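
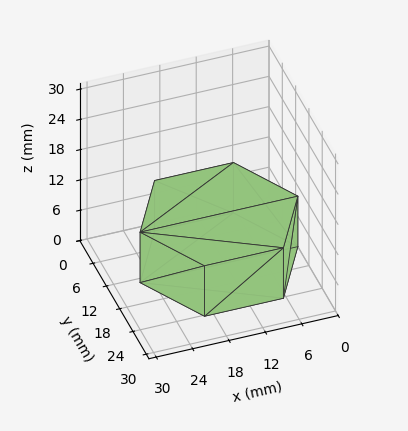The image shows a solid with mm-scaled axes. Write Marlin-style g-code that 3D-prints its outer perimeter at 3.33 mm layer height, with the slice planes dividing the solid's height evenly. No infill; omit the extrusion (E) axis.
Reading the render: the shape is a regular 6-sided prism (a cylinder approximated with 6 flat sides), circumscribed radius ≈ 13 mm, height ≈ 10 mm (dimensions read to the nearest mm from the axis ticks). For the g-code, the solid's height is divided into equal slices at the stated Δz and each level perimeter traced with G1 moves after a G0 lift.

; perimeter-only toolpath
G21 ; units = mm
G90 ; absolute positioning
G28 ; home
; layer 1
G0 Z3.33
G0 X26.00 Y13.00
G1 X19.50 Y24.26
G1 X6.50 Y24.26
G1 X0.00 Y13.00
G1 X6.50 Y1.74
G1 X19.50 Y1.74
G1 X26.00 Y13.00
; layer 2
G0 Z6.67
G0 X26.00 Y13.00
G1 X19.50 Y24.26
G1 X6.50 Y24.26
G1 X0.00 Y13.00
G1 X6.50 Y1.74
G1 X19.50 Y1.74
G1 X26.00 Y13.00
; layer 3
G0 Z10.00
G0 X26.00 Y13.00
G1 X19.50 Y24.26
G1 X6.50 Y24.26
G1 X0.00 Y13.00
G1 X6.50 Y1.74
G1 X19.50 Y1.74
G1 X26.00 Y13.00
M2 ; end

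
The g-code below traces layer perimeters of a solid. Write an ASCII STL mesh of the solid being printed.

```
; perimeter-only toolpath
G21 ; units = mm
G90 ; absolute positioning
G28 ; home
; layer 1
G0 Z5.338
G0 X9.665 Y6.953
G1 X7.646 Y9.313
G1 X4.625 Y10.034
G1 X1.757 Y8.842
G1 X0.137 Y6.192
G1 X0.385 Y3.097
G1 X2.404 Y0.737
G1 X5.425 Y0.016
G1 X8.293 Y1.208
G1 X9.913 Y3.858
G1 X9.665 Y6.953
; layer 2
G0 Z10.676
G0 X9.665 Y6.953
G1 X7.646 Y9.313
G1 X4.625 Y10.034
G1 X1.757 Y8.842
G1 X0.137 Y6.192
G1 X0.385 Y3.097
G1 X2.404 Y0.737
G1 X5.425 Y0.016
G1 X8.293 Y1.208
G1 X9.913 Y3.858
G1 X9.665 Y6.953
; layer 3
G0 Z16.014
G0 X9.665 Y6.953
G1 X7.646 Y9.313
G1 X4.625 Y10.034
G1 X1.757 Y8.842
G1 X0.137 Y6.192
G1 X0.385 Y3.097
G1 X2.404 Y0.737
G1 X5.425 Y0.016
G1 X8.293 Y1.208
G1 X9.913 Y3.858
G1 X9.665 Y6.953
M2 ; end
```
solid part
  facet normal 0.0000 0.0000 -1.0000
    outer loop
      vertex 4.625 10.034 0.000
      vertex 7.646 9.313 0.000
      vertex 9.665 6.953 0.000
    endloop
  endfacet
  facet normal 0.0000 0.0000 -1.0000
    outer loop
      vertex 1.757 8.842 0.000
      vertex 4.625 10.034 0.000
      vertex 9.665 6.953 0.000
    endloop
  endfacet
  facet normal 0.0000 0.0000 -1.0000
    outer loop
      vertex 0.137 6.192 0.000
      vertex 1.757 8.842 0.000
      vertex 9.665 6.953 0.000
    endloop
  endfacet
  facet normal 0.0000 0.0000 -1.0000
    outer loop
      vertex 0.385 3.097 0.000
      vertex 0.137 6.192 0.000
      vertex 9.665 6.953 0.000
    endloop
  endfacet
  facet normal 0.0000 0.0000 -1.0000
    outer loop
      vertex 2.404 0.737 0.000
      vertex 0.385 3.097 0.000
      vertex 9.665 6.953 0.000
    endloop
  endfacet
  facet normal 0.0000 0.0000 -1.0000
    outer loop
      vertex 5.425 0.016 0.000
      vertex 2.404 0.737 0.000
      vertex 9.665 6.953 0.000
    endloop
  endfacet
  facet normal 0.0000 0.0000 -1.0000
    outer loop
      vertex 8.293 1.208 0.000
      vertex 5.425 0.016 0.000
      vertex 9.665 6.953 0.000
    endloop
  endfacet
  facet normal 0.0000 0.0000 -1.0000
    outer loop
      vertex 9.913 3.858 0.000
      vertex 8.293 1.208 0.000
      vertex 9.665 6.953 0.000
    endloop
  endfacet
  facet normal 0.0000 0.0000 1.0000
    outer loop
      vertex 9.665 6.953 16.014
      vertex 7.646 9.313 16.014
      vertex 4.625 10.034 16.014
    endloop
  endfacet
  facet normal 0.0000 0.0000 1.0000
    outer loop
      vertex 9.665 6.953 16.014
      vertex 4.625 10.034 16.014
      vertex 1.757 8.842 16.014
    endloop
  endfacet
  facet normal 0.0000 0.0000 1.0000
    outer loop
      vertex 9.665 6.953 16.014
      vertex 1.757 8.842 16.014
      vertex 0.137 6.192 16.014
    endloop
  endfacet
  facet normal 0.0000 0.0000 1.0000
    outer loop
      vertex 9.665 6.953 16.014
      vertex 0.137 6.192 16.014
      vertex 0.385 3.097 16.014
    endloop
  endfacet
  facet normal 0.0000 0.0000 1.0000
    outer loop
      vertex 9.665 6.953 16.014
      vertex 0.385 3.097 16.014
      vertex 2.404 0.737 16.014
    endloop
  endfacet
  facet normal 0.0000 0.0000 1.0000
    outer loop
      vertex 9.665 6.953 16.014
      vertex 2.404 0.737 16.014
      vertex 5.425 0.016 16.014
    endloop
  endfacet
  facet normal 0.0000 0.0000 1.0000
    outer loop
      vertex 9.665 6.953 16.014
      vertex 5.425 0.016 16.014
      vertex 8.293 1.208 16.014
    endloop
  endfacet
  facet normal 0.0000 0.0000 1.0000
    outer loop
      vertex 9.665 6.953 16.014
      vertex 8.293 1.208 16.014
      vertex 9.913 3.858 16.014
    endloop
  endfacet
  facet normal 0.7599 0.6501 0.0000
    outer loop
      vertex 9.665 6.953 0.000
      vertex 7.646 9.313 0.000
      vertex 7.646 9.313 16.014
    endloop
  endfacet
  facet normal 0.7599 0.6501 0.0000
    outer loop
      vertex 9.665 6.953 0.000
      vertex 7.646 9.313 16.014
      vertex 9.665 6.953 16.014
    endloop
  endfacet
  facet normal 0.2321 0.9727 0.0000
    outer loop
      vertex 7.646 9.313 0.000
      vertex 4.625 10.034 0.000
      vertex 4.625 10.034 16.014
    endloop
  endfacet
  facet normal 0.2321 0.9727 0.0000
    outer loop
      vertex 7.646 9.313 0.000
      vertex 4.625 10.034 16.014
      vertex 7.646 9.313 16.014
    endloop
  endfacet
  facet normal -0.3838 0.9234 0.0000
    outer loop
      vertex 4.625 10.034 0.000
      vertex 1.757 8.842 0.000
      vertex 1.757 8.842 16.014
    endloop
  endfacet
  facet normal -0.3838 0.9234 0.0000
    outer loop
      vertex 4.625 10.034 0.000
      vertex 1.757 8.842 16.014
      vertex 4.625 10.034 16.014
    endloop
  endfacet
  facet normal -0.8532 0.5216 0.0000
    outer loop
      vertex 1.757 8.842 0.000
      vertex 0.137 6.192 0.000
      vertex 0.137 6.192 16.014
    endloop
  endfacet
  facet normal -0.8532 0.5216 0.0000
    outer loop
      vertex 1.757 8.842 0.000
      vertex 0.137 6.192 16.014
      vertex 1.757 8.842 16.014
    endloop
  endfacet
  facet normal -0.9968 -0.0799 0.0000
    outer loop
      vertex 0.137 6.192 0.000
      vertex 0.385 3.097 0.000
      vertex 0.385 3.097 16.014
    endloop
  endfacet
  facet normal -0.9968 -0.0799 0.0000
    outer loop
      vertex 0.137 6.192 0.000
      vertex 0.385 3.097 16.014
      vertex 0.137 6.192 16.014
    endloop
  endfacet
  facet normal -0.7599 -0.6501 0.0000
    outer loop
      vertex 0.385 3.097 0.000
      vertex 2.404 0.737 0.000
      vertex 2.404 0.737 16.014
    endloop
  endfacet
  facet normal -0.7599 -0.6501 0.0000
    outer loop
      vertex 0.385 3.097 0.000
      vertex 2.404 0.737 16.014
      vertex 0.385 3.097 16.014
    endloop
  endfacet
  facet normal -0.2321 -0.9727 0.0000
    outer loop
      vertex 2.404 0.737 0.000
      vertex 5.425 0.016 0.000
      vertex 5.425 0.016 16.014
    endloop
  endfacet
  facet normal -0.2321 -0.9727 0.0000
    outer loop
      vertex 2.404 0.737 0.000
      vertex 5.425 0.016 16.014
      vertex 2.404 0.737 16.014
    endloop
  endfacet
  facet normal 0.3838 -0.9234 0.0000
    outer loop
      vertex 5.425 0.016 0.000
      vertex 8.293 1.208 0.000
      vertex 8.293 1.208 16.014
    endloop
  endfacet
  facet normal 0.3838 -0.9234 0.0000
    outer loop
      vertex 5.425 0.016 0.000
      vertex 8.293 1.208 16.014
      vertex 5.425 0.016 16.014
    endloop
  endfacet
  facet normal 0.8532 -0.5216 0.0000
    outer loop
      vertex 8.293 1.208 0.000
      vertex 9.913 3.858 0.000
      vertex 9.913 3.858 16.014
    endloop
  endfacet
  facet normal 0.8532 -0.5216 0.0000
    outer loop
      vertex 8.293 1.208 0.000
      vertex 9.913 3.858 16.014
      vertex 8.293 1.208 16.014
    endloop
  endfacet
  facet normal 0.9968 0.0799 0.0000
    outer loop
      vertex 9.913 3.858 0.000
      vertex 9.665 6.953 0.000
      vertex 9.665 6.953 16.014
    endloop
  endfacet
  facet normal 0.9968 0.0799 0.0000
    outer loop
      vertex 9.913 3.858 0.000
      vertex 9.665 6.953 16.014
      vertex 9.913 3.858 16.014
    endloop
  endfacet
endsolid part

The G0 Z moves step by Δz≈5.338 mm. Every layer's G1 loop is the same polygon, so the solid is a straight extrusion of it from z=0 to z≈16. Closing with flat bottom and top caps and triangulating gives 36 facets — a regular 10-sided prism (a cylinder approximated with 10 flat sides), circumscribed radius ≈ 5.03 mm, height ≈ 16 mm.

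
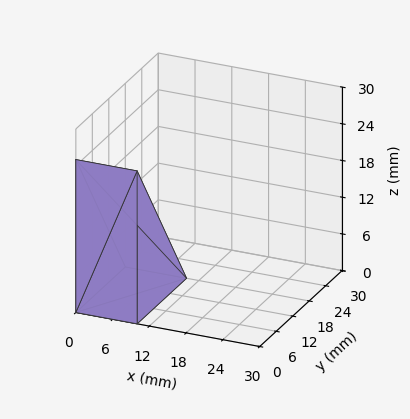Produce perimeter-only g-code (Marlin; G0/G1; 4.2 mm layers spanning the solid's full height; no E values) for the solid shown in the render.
Reading the render: the shape is a wedge (ramp): 10 × 18 mm base, rising to 25 mm along the y=0 edge and sloping linearly to z=0 at y=18 (dimensions read to the nearest mm from the axis ticks). For the g-code, the solid's height is divided into equal slices at the stated Δz and each level perimeter traced with G1 moves after a G0 lift.

; perimeter-only toolpath
G21 ; units = mm
G90 ; absolute positioning
G28 ; home
; layer 1
G0 Z4.2
G0 X0.0 Y0.0
G1 X10.0 Y0.0
G1 X10.0 Y15.0
G1 X0.0 Y15.0
G1 X0.0 Y0.0
; layer 2
G0 Z8.3
G0 X0.0 Y0.0
G1 X10.0 Y0.0
G1 X10.0 Y12.0
G1 X0.0 Y12.0
G1 X0.0 Y0.0
; layer 3
G0 Z12.5
G0 X0.0 Y0.0
G1 X10.0 Y0.0
G1 X10.0 Y9.0
G1 X0.0 Y9.0
G1 X0.0 Y0.0
; layer 4
G0 Z16.7
G0 X0.0 Y0.0
G1 X10.0 Y0.0
G1 X10.0 Y6.0
G1 X0.0 Y6.0
G1 X0.0 Y0.0
; layer 5
G0 Z20.8
G0 X0.0 Y0.0
G1 X10.0 Y0.0
G1 X10.0 Y3.0
G1 X0.0 Y3.0
G1 X0.0 Y0.0
M2 ; end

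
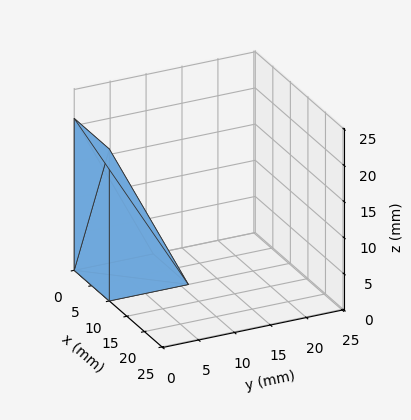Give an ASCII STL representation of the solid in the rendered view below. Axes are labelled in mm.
Reading the render: the shape is a wedge (ramp): 10 × 11 mm base, rising to 21 mm along the y=0 edge and sloping linearly to z=0 at y=11 (dimensions read to the nearest mm from the axis ticks). For the STL, each face is triangulated and given an outward normal.

solid part
  facet normal 0.0000 0.0000 -1.0000
    outer loop
      vertex 10.00 11.00 0.00
      vertex 10.00 0.00 0.00
      vertex 0.00 0.00 0.00
    endloop
  endfacet
  facet normal 0.0000 0.0000 -1.0000
    outer loop
      vertex 0.00 11.00 0.00
      vertex 10.00 11.00 0.00
      vertex 0.00 0.00 0.00
    endloop
  endfacet
  facet normal 0.0000 -1.0000 0.0000
    outer loop
      vertex 0.00 0.00 0.00
      vertex 10.00 0.00 0.00
      vertex 10.00 0.00 21.00
    endloop
  endfacet
  facet normal 0.0000 -1.0000 0.0000
    outer loop
      vertex 0.00 0.00 0.00
      vertex 10.00 0.00 21.00
      vertex 0.00 0.00 21.00
    endloop
  endfacet
  facet normal 0.0000 0.8858 0.4640
    outer loop
      vertex 0.00 0.00 21.00
      vertex 10.00 0.00 21.00
      vertex 10.00 11.00 0.00
    endloop
  endfacet
  facet normal 0.0000 0.8858 0.4640
    outer loop
      vertex 0.00 0.00 21.00
      vertex 10.00 11.00 0.00
      vertex 0.00 11.00 0.00
    endloop
  endfacet
  facet normal -1.0000 0.0000 0.0000
    outer loop
      vertex 0.00 0.00 21.00
      vertex 0.00 11.00 0.00
      vertex 0.00 0.00 0.00
    endloop
  endfacet
  facet normal 1.0000 0.0000 0.0000
    outer loop
      vertex 10.00 0.00 0.00
      vertex 10.00 11.00 0.00
      vertex 10.00 0.00 21.00
    endloop
  endfacet
endsolid part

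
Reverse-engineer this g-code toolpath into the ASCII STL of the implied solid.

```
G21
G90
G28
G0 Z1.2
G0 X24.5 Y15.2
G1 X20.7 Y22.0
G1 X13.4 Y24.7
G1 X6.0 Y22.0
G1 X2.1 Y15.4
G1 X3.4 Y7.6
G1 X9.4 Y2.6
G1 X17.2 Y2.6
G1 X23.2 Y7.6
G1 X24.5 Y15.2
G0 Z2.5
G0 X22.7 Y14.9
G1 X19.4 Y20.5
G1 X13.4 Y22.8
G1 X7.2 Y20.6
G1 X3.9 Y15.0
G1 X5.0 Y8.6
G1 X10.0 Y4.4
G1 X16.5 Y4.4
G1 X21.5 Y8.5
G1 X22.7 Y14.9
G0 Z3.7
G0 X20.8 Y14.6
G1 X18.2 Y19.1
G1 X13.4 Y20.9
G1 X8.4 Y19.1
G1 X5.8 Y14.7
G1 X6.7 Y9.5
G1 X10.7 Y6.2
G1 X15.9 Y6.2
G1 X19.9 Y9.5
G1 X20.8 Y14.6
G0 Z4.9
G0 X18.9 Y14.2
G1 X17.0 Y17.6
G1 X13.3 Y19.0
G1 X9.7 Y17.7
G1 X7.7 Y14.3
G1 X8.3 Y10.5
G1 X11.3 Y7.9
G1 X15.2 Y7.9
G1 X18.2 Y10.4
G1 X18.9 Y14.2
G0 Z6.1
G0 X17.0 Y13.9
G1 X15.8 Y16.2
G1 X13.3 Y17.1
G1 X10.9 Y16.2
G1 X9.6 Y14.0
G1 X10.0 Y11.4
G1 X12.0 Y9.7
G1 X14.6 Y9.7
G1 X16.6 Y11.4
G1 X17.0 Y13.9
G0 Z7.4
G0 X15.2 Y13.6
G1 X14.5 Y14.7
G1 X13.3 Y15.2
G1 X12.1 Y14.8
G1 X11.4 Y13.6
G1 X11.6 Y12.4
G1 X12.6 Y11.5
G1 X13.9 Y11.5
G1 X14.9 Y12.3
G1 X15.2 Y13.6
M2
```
solid part
  facet normal 0.0000 0.0000 -1.0000
    outer loop
      vertex 13.4 26.6 0.0
      vertex 21.9 23.4 0.0
      vertex 26.4 15.5 0.0
    endloop
  endfacet
  facet normal 0.0000 0.0000 -1.0000
    outer loop
      vertex 4.8 23.5 0.0
      vertex 13.4 26.6 0.0
      vertex 26.4 15.5 0.0
    endloop
  endfacet
  facet normal 0.0000 0.0000 -1.0000
    outer loop
      vertex 0.2 15.7 0.0
      vertex 4.8 23.5 0.0
      vertex 26.4 15.5 0.0
    endloop
  endfacet
  facet normal 0.0000 0.0000 -1.0000
    outer loop
      vertex 1.7 6.7 0.0
      vertex 0.2 15.7 0.0
      vertex 26.4 15.5 0.0
    endloop
  endfacet
  facet normal 0.0000 0.0000 -1.0000
    outer loop
      vertex 8.7 0.8 0.0
      vertex 1.7 6.7 0.0
      vertex 26.4 15.5 0.0
    endloop
  endfacet
  facet normal 0.0000 0.0000 -1.0000
    outer loop
      vertex 17.8 0.8 0.0
      vertex 8.7 0.8 0.0
      vertex 26.4 15.5 0.0
    endloop
  endfacet
  facet normal 0.0000 0.0000 -1.0000
    outer loop
      vertex 24.8 6.6 0.0
      vertex 17.8 0.8 0.0
      vertex 26.4 15.5 0.0
    endloop
  endfacet
  facet normal 0.4933 0.2810 0.8232
    outer loop
      vertex 26.4 15.5 0.0
      vertex 21.9 23.4 0.0
      vertex 13.3 13.3 8.6
    endloop
  endfacet
  facet normal 0.1999 0.5310 0.8235
    outer loop
      vertex 21.9 23.4 0.0
      vertex 13.4 26.6 0.0
      vertex 13.3 13.3 8.6
    endloop
  endfacet
  facet normal -0.1924 0.5339 0.8234
    outer loop
      vertex 13.4 26.6 0.0
      vertex 4.8 23.5 0.0
      vertex 13.3 13.3 8.6
    endloop
  endfacet
  facet normal -0.4881 0.2879 0.8239
    outer loop
      vertex 4.8 23.5 0.0
      vertex 0.2 15.7 0.0
      vertex 13.3 13.3 8.6
    endloop
  endfacet
  facet normal -0.5583 -0.0930 0.8244
    outer loop
      vertex 0.2 15.7 0.0
      vertex 1.7 6.7 0.0
      vertex 13.3 13.3 8.6
    endloop
  endfacet
  facet normal -0.3648 -0.4329 0.8243
    outer loop
      vertex 1.7 6.7 0.0
      vertex 8.7 0.8 0.0
      vertex 13.3 13.3 8.6
    endloop
  endfacet
  facet normal 0.0000 -0.5668 0.8238
    outer loop
      vertex 8.7 0.8 0.0
      vertex 17.8 0.8 0.0
      vertex 13.3 13.3 8.6
    endloop
  endfacet
  facet normal 0.3617 -0.4365 0.8238
    outer loop
      vertex 17.8 0.8 0.0
      vertex 24.8 6.6 0.0
      vertex 13.3 13.3 8.6
    endloop
  endfacet
  facet normal 0.5577 -0.1003 0.8239
    outer loop
      vertex 24.8 6.6 0.0
      vertex 26.4 15.5 0.0
      vertex 13.3 13.3 8.6
    endloop
  endfacet
endsolid part

The G0 Z moves step by Δz≈1.2 mm. The G1 loops shrink linearly with z, so the solid tapers from its base footprint up to z≈8.6. Closing with a flat bottom cap and the tapered top and triangulating gives 16 facets — a regular 9-sided pyramid, base circumscribed radius ≈ 13.3 mm, apex at z ≈ 8.6 mm.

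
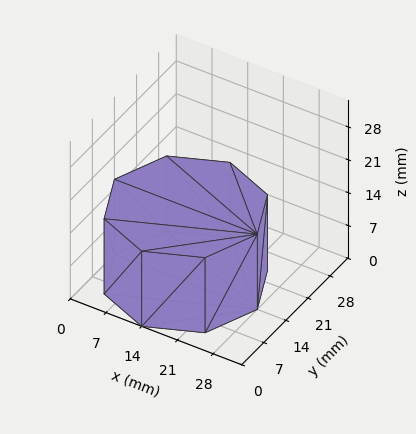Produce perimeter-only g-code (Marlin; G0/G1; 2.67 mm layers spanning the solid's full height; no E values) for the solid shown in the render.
Reading the render: the shape is a regular 8-sided prism (a cylinder approximated with 8 flat sides), circumscribed radius ≈ 14 mm, height ≈ 16 mm (dimensions read to the nearest mm from the axis ticks). For the g-code, the solid's height is divided into equal slices at the stated Δz and each level perimeter traced with G1 moves after a G0 lift.

; perimeter-only toolpath
G21 ; units = mm
G90 ; absolute positioning
G28 ; home
; layer 1
G0 Z2.67
G0 X28.00 Y14.00
G1 X23.90 Y23.90
G1 X14.00 Y28.00
G1 X4.10 Y23.90
G1 X0.00 Y14.00
G1 X4.10 Y4.10
G1 X14.00 Y0.00
G1 X23.90 Y4.10
G1 X28.00 Y14.00
; layer 2
G0 Z5.33
G0 X28.00 Y14.00
G1 X23.90 Y23.90
G1 X14.00 Y28.00
G1 X4.10 Y23.90
G1 X0.00 Y14.00
G1 X4.10 Y4.10
G1 X14.00 Y0.00
G1 X23.90 Y4.10
G1 X28.00 Y14.00
; layer 3
G0 Z8.00
G0 X28.00 Y14.00
G1 X23.90 Y23.90
G1 X14.00 Y28.00
G1 X4.10 Y23.90
G1 X0.00 Y14.00
G1 X4.10 Y4.10
G1 X14.00 Y0.00
G1 X23.90 Y4.10
G1 X28.00 Y14.00
; layer 4
G0 Z10.67
G0 X28.00 Y14.00
G1 X23.90 Y23.90
G1 X14.00 Y28.00
G1 X4.10 Y23.90
G1 X0.00 Y14.00
G1 X4.10 Y4.10
G1 X14.00 Y0.00
G1 X23.90 Y4.10
G1 X28.00 Y14.00
; layer 5
G0 Z13.33
G0 X28.00 Y14.00
G1 X23.90 Y23.90
G1 X14.00 Y28.00
G1 X4.10 Y23.90
G1 X0.00 Y14.00
G1 X4.10 Y4.10
G1 X14.00 Y0.00
G1 X23.90 Y4.10
G1 X28.00 Y14.00
; layer 6
G0 Z16.00
G0 X28.00 Y14.00
G1 X23.90 Y23.90
G1 X14.00 Y28.00
G1 X4.10 Y23.90
G1 X0.00 Y14.00
G1 X4.10 Y4.10
G1 X14.00 Y0.00
G1 X23.90 Y4.10
G1 X28.00 Y14.00
M2 ; end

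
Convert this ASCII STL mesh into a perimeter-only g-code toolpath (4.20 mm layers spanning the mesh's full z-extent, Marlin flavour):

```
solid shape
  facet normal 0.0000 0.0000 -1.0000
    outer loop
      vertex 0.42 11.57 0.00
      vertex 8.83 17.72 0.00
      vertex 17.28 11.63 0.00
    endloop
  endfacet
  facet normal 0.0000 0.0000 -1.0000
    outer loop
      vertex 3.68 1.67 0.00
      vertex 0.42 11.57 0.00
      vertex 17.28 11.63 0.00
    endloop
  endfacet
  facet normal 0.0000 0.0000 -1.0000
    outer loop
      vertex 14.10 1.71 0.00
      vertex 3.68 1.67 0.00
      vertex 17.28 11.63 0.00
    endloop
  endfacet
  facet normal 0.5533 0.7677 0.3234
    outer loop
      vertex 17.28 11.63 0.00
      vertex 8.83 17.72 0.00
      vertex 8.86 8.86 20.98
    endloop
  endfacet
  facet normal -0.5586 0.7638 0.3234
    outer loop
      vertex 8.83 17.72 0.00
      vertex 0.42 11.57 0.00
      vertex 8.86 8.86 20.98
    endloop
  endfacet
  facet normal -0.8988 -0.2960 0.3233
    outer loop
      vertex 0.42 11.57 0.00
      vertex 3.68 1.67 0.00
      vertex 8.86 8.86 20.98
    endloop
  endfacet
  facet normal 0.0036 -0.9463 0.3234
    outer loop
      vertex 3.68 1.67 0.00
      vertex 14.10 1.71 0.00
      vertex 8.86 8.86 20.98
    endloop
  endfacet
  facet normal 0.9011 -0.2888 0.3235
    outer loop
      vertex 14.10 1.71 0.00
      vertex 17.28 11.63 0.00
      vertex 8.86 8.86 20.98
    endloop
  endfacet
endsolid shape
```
; perimeter-only toolpath
G21 ; units = mm
G90 ; absolute positioning
G28 ; home
; layer 1
G0 Z4.20
G0 X15.60 Y11.08
G1 X8.84 Y15.95
G1 X2.11 Y11.03
G1 X4.72 Y3.11
G1 X13.05 Y3.14
G1 X15.60 Y11.08
; layer 2
G0 Z8.39
G0 X13.91 Y10.52
G1 X8.84 Y14.18
G1 X3.80 Y10.49
G1 X5.75 Y4.55
G1 X12.00 Y4.57
G1 X13.91 Y10.52
; layer 3
G0 Z12.59
G0 X12.23 Y9.97
G1 X8.85 Y12.40
G1 X5.48 Y9.94
G1 X6.79 Y5.98
G1 X10.96 Y6.00
G1 X12.23 Y9.97
; layer 4
G0 Z16.78
G0 X10.54 Y9.41
G1 X8.85 Y10.63
G1 X7.17 Y9.40
G1 X7.82 Y7.42
G1 X9.91 Y7.43
G1 X10.54 Y9.41
M2 ; end

The solid is a regular 5-sided pyramid, base circumscribed radius ≈ 8.86 mm, apex at z ≈ 21 mm. Slicing at Δz = 4.20 mm — 5 equal slices spanning the solid's height, so layer i sits at z = i·h/5 — gives 4 non-empty perimeters. Each is a 5-segment closed polygon; G0 lifts to the layer z and rapids to the start vertex, then G1 traces the edges. The cross-section shrinks linearly with z (the slice at the apex is degenerate and omitted).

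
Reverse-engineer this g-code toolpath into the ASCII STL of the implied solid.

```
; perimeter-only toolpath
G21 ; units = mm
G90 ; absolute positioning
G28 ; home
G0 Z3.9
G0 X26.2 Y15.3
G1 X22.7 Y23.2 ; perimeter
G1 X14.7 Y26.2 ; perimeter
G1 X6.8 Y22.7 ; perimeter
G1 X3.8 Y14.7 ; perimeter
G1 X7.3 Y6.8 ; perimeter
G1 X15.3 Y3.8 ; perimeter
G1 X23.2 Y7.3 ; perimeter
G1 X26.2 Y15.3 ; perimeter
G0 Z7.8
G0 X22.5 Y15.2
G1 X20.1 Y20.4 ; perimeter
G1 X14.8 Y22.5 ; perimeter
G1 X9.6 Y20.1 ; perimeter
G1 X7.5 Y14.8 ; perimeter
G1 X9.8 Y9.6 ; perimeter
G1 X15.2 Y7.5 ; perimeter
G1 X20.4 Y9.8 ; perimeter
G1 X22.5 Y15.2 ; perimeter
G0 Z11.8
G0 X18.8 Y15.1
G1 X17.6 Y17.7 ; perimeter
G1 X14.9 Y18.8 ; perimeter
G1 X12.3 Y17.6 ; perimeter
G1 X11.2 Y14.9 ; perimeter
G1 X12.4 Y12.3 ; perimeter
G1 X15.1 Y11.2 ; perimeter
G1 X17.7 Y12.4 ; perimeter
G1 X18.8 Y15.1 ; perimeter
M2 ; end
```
solid part
  facet normal 0.0000 0.0000 -1.0000
    outer loop
      vertex 14.6 30.0 0.0
      vertex 25.3 25.9 0.0
      vertex 30.0 15.4 0.0
    endloop
  endfacet
  facet normal 0.0000 0.0000 -1.0000
    outer loop
      vertex 4.1 25.3 0.0
      vertex 14.6 30.0 0.0
      vertex 30.0 15.4 0.0
    endloop
  endfacet
  facet normal 0.0000 0.0000 -1.0000
    outer loop
      vertex 0.0 14.6 0.0
      vertex 4.1 25.3 0.0
      vertex 30.0 15.4 0.0
    endloop
  endfacet
  facet normal 0.0000 0.0000 -1.0000
    outer loop
      vertex 4.7 4.1 0.0
      vertex 0.0 14.6 0.0
      vertex 30.0 15.4 0.0
    endloop
  endfacet
  facet normal 0.0000 0.0000 -1.0000
    outer loop
      vertex 15.4 0.0 0.0
      vertex 4.7 4.1 0.0
      vertex 30.0 15.4 0.0
    endloop
  endfacet
  facet normal 0.0000 0.0000 -1.0000
    outer loop
      vertex 25.9 4.7 0.0
      vertex 15.4 0.0 0.0
      vertex 30.0 15.4 0.0
    endloop
  endfacet
  facet normal 0.6844 0.3063 0.6617
    outer loop
      vertex 30.0 15.4 0.0
      vertex 25.3 25.9 0.0
      vertex 15.0 15.0 15.7
    endloop
  endfacet
  facet normal 0.2682 0.7000 0.6619
    outer loop
      vertex 25.3 25.9 0.0
      vertex 14.6 30.0 0.0
      vertex 15.0 15.0 15.7
    endloop
  endfacet
  facet normal -0.3063 0.6844 0.6617
    outer loop
      vertex 14.6 30.0 0.0
      vertex 4.1 25.3 0.0
      vertex 15.0 15.0 15.7
    endloop
  endfacet
  facet normal -0.7000 0.2682 0.6619
    outer loop
      vertex 4.1 25.3 0.0
      vertex 0.0 14.6 0.0
      vertex 15.0 15.0 15.7
    endloop
  endfacet
  facet normal -0.6844 -0.3063 0.6617
    outer loop
      vertex 0.0 14.6 0.0
      vertex 4.7 4.1 0.0
      vertex 15.0 15.0 15.7
    endloop
  endfacet
  facet normal -0.2682 -0.7000 0.6619
    outer loop
      vertex 4.7 4.1 0.0
      vertex 15.4 0.0 0.0
      vertex 15.0 15.0 15.7
    endloop
  endfacet
  facet normal 0.3063 -0.6844 0.6617
    outer loop
      vertex 15.4 0.0 0.0
      vertex 25.9 4.7 0.0
      vertex 15.0 15.0 15.7
    endloop
  endfacet
  facet normal 0.7000 -0.2682 0.6619
    outer loop
      vertex 25.9 4.7 0.0
      vertex 30.0 15.4 0.0
      vertex 15.0 15.0 15.7
    endloop
  endfacet
endsolid part

The G0 Z moves step by Δz≈3.9 mm. The G1 loops shrink linearly with z, so the solid tapers from its base footprint up to z≈15.7. Closing with a flat bottom cap and the tapered top and triangulating gives 14 facets — a regular 8-sided pyramid, base circumscribed radius ≈ 15 mm, apex at z ≈ 15.7 mm.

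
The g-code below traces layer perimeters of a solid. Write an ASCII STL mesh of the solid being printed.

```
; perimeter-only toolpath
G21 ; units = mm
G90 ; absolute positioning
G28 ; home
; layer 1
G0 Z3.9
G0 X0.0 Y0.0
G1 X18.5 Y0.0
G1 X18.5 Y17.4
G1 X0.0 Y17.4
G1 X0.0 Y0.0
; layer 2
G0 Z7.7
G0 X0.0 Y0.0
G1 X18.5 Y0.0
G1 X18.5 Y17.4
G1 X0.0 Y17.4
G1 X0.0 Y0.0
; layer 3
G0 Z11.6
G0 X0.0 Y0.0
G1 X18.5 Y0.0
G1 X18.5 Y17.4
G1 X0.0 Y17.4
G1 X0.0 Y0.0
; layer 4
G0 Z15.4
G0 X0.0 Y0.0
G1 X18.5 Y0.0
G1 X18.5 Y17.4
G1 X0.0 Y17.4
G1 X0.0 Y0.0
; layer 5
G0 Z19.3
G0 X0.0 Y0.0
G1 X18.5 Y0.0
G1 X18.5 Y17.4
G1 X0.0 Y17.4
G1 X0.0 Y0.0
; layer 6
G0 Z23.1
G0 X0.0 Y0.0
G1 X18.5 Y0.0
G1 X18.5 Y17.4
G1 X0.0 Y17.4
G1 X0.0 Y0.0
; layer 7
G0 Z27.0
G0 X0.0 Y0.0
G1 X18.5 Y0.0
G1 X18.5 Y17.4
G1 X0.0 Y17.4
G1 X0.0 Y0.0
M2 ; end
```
solid part
  facet normal 0.0000 0.0000 -1.0000
    outer loop
      vertex 18.5 17.4 0.0
      vertex 18.5 0.0 0.0
      vertex 0.0 0.0 0.0
    endloop
  endfacet
  facet normal 0.0000 0.0000 -1.0000
    outer loop
      vertex 0.0 17.4 0.0
      vertex 18.5 17.4 0.0
      vertex 0.0 0.0 0.0
    endloop
  endfacet
  facet normal 0.0000 0.0000 1.0000
    outer loop
      vertex 0.0 0.0 27.0
      vertex 18.5 0.0 27.0
      vertex 18.5 17.4 27.0
    endloop
  endfacet
  facet normal 0.0000 0.0000 1.0000
    outer loop
      vertex 0.0 0.0 27.0
      vertex 18.5 17.4 27.0
      vertex 0.0 17.4 27.0
    endloop
  endfacet
  facet normal 0.0000 -1.0000 0.0000
    outer loop
      vertex 0.0 0.0 0.0
      vertex 18.5 0.0 0.0
      vertex 18.5 0.0 27.0
    endloop
  endfacet
  facet normal 0.0000 -1.0000 0.0000
    outer loop
      vertex 0.0 0.0 0.0
      vertex 18.5 0.0 27.0
      vertex 0.0 0.0 27.0
    endloop
  endfacet
  facet normal 0.0000 1.0000 0.0000
    outer loop
      vertex 18.5 17.4 27.0
      vertex 18.5 17.4 0.0
      vertex 0.0 17.4 0.0
    endloop
  endfacet
  facet normal 0.0000 1.0000 0.0000
    outer loop
      vertex 0.0 17.4 27.0
      vertex 18.5 17.4 27.0
      vertex 0.0 17.4 0.0
    endloop
  endfacet
  facet normal -1.0000 0.0000 0.0000
    outer loop
      vertex 0.0 17.4 27.0
      vertex 0.0 17.4 0.0
      vertex 0.0 0.0 0.0
    endloop
  endfacet
  facet normal -1.0000 0.0000 0.0000
    outer loop
      vertex 0.0 0.0 27.0
      vertex 0.0 17.4 27.0
      vertex 0.0 0.0 0.0
    endloop
  endfacet
  facet normal 1.0000 0.0000 0.0000
    outer loop
      vertex 18.5 0.0 0.0
      vertex 18.5 17.4 0.0
      vertex 18.5 17.4 27.0
    endloop
  endfacet
  facet normal 1.0000 0.0000 0.0000
    outer loop
      vertex 18.5 0.0 0.0
      vertex 18.5 17.4 27.0
      vertex 18.5 0.0 27.0
    endloop
  endfacet
endsolid part

The G0 Z moves step by Δz≈3.9 mm. Every layer's G1 loop is the same polygon, so the solid is a straight extrusion of it from z=0 to z≈27. Closing with flat bottom and top caps and triangulating gives 12 facets — a rectangular box, roughly 18.5 × 17.4 mm footprint and 27 mm tall.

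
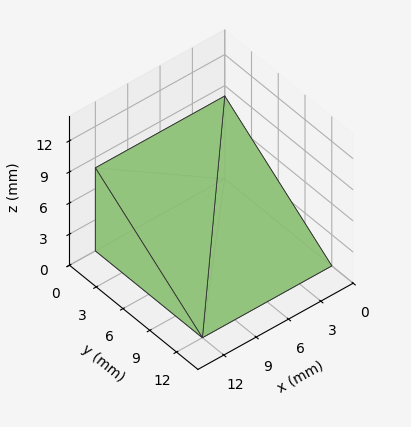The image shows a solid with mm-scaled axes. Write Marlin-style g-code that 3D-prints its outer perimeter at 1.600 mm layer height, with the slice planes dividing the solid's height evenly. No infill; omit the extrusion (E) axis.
Reading the render: the shape is a wedge (ramp): 12 × 12 mm base, rising to 8 mm along the y=0 edge and sloping linearly to z=0 at y=12 (dimensions read to the nearest mm from the axis ticks). For the g-code, the solid's height is divided into equal slices at the stated Δz and each level perimeter traced with G1 moves after a G0 lift.

; perimeter-only toolpath
G21 ; units = mm
G90 ; absolute positioning
G28 ; home
; layer 1
G0 Z1.600
G0 X0.000 Y0.000
G1 X12.000 Y0.000
G1 X12.000 Y9.600
G1 X0.000 Y9.600
G1 X0.000 Y0.000
; layer 2
G0 Z3.200
G0 X0.000 Y0.000
G1 X12.000 Y0.000
G1 X12.000 Y7.200
G1 X0.000 Y7.200
G1 X0.000 Y0.000
; layer 3
G0 Z4.800
G0 X0.000 Y0.000
G1 X12.000 Y0.000
G1 X12.000 Y4.800
G1 X0.000 Y4.800
G1 X0.000 Y0.000
; layer 4
G0 Z6.400
G0 X0.000 Y0.000
G1 X12.000 Y0.000
G1 X12.000 Y2.400
G1 X0.000 Y2.400
G1 X0.000 Y0.000
M2 ; end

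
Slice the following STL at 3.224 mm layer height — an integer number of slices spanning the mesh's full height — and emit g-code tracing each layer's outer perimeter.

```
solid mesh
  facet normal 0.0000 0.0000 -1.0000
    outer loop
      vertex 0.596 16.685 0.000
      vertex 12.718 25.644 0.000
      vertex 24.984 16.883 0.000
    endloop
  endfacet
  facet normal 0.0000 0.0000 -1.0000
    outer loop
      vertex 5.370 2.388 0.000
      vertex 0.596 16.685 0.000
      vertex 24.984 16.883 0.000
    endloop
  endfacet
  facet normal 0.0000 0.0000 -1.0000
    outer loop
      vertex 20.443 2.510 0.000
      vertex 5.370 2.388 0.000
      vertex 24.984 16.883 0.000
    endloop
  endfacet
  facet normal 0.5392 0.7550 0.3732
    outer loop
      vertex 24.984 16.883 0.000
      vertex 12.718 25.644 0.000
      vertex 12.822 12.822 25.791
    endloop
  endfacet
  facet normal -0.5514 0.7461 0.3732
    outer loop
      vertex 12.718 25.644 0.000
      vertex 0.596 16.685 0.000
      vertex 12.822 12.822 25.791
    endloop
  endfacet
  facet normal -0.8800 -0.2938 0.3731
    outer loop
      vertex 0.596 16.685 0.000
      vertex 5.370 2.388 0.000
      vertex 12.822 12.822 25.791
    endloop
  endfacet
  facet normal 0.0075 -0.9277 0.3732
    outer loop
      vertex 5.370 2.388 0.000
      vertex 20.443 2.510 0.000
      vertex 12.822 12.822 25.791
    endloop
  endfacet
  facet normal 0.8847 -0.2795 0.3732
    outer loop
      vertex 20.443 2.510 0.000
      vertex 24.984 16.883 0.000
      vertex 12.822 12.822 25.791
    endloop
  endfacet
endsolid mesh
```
; perimeter-only toolpath
G21 ; units = mm
G90 ; absolute positioning
G28 ; home
; layer 1
G0 Z3.224
G0 X23.464 Y16.375
G1 X12.731 Y24.041
G1 X2.124 Y16.202
G1 X6.302 Y3.692
G1 X19.490 Y3.799
G1 X23.464 Y16.375
; layer 2
G0 Z6.448
G0 X21.944 Y15.868
G1 X12.744 Y22.438
G1 X3.652 Y15.719
G1 X7.233 Y4.996
G1 X18.538 Y5.088
G1 X21.944 Y15.868
; layer 3
G0 Z9.672
G0 X20.423 Y15.360
G1 X12.757 Y20.836
G1 X5.181 Y15.236
G1 X8.165 Y6.301
G1 X17.585 Y6.377
G1 X20.423 Y15.360
; layer 4
G0 Z12.896
G0 X18.903 Y14.852
G1 X12.770 Y19.233
G1 X6.709 Y14.753
G1 X9.096 Y7.605
G1 X16.633 Y7.666
G1 X18.903 Y14.852
; layer 5
G0 Z16.119
G0 X17.383 Y14.345
G1 X12.783 Y17.630
G1 X8.237 Y14.271
G1 X10.027 Y8.909
G1 X15.680 Y8.955
G1 X17.383 Y14.345
; layer 6
G0 Z19.343
G0 X15.862 Y13.837
G1 X12.796 Y16.027
G1 X9.765 Y13.788
G1 X10.959 Y10.213
G1 X14.727 Y10.244
G1 X15.862 Y13.837
; layer 7
G0 Z22.567
G0 X14.342 Y13.330
G1 X12.809 Y14.425
G1 X11.294 Y13.305
G1 X11.890 Y11.518
G1 X13.775 Y11.533
G1 X14.342 Y13.330
M2 ; end

The solid is a regular 5-sided pyramid, base circumscribed radius ≈ 12.8 mm, apex at z ≈ 25.8 mm. Slicing at Δz = 3.224 mm — 8 equal slices spanning the solid's height, so layer i sits at z = i·h/8 — gives 7 non-empty perimeters. Each is a 5-segment closed polygon; G0 lifts to the layer z and rapids to the start vertex, then G1 traces the edges. The cross-section shrinks linearly with z (the slice at the apex is degenerate and omitted).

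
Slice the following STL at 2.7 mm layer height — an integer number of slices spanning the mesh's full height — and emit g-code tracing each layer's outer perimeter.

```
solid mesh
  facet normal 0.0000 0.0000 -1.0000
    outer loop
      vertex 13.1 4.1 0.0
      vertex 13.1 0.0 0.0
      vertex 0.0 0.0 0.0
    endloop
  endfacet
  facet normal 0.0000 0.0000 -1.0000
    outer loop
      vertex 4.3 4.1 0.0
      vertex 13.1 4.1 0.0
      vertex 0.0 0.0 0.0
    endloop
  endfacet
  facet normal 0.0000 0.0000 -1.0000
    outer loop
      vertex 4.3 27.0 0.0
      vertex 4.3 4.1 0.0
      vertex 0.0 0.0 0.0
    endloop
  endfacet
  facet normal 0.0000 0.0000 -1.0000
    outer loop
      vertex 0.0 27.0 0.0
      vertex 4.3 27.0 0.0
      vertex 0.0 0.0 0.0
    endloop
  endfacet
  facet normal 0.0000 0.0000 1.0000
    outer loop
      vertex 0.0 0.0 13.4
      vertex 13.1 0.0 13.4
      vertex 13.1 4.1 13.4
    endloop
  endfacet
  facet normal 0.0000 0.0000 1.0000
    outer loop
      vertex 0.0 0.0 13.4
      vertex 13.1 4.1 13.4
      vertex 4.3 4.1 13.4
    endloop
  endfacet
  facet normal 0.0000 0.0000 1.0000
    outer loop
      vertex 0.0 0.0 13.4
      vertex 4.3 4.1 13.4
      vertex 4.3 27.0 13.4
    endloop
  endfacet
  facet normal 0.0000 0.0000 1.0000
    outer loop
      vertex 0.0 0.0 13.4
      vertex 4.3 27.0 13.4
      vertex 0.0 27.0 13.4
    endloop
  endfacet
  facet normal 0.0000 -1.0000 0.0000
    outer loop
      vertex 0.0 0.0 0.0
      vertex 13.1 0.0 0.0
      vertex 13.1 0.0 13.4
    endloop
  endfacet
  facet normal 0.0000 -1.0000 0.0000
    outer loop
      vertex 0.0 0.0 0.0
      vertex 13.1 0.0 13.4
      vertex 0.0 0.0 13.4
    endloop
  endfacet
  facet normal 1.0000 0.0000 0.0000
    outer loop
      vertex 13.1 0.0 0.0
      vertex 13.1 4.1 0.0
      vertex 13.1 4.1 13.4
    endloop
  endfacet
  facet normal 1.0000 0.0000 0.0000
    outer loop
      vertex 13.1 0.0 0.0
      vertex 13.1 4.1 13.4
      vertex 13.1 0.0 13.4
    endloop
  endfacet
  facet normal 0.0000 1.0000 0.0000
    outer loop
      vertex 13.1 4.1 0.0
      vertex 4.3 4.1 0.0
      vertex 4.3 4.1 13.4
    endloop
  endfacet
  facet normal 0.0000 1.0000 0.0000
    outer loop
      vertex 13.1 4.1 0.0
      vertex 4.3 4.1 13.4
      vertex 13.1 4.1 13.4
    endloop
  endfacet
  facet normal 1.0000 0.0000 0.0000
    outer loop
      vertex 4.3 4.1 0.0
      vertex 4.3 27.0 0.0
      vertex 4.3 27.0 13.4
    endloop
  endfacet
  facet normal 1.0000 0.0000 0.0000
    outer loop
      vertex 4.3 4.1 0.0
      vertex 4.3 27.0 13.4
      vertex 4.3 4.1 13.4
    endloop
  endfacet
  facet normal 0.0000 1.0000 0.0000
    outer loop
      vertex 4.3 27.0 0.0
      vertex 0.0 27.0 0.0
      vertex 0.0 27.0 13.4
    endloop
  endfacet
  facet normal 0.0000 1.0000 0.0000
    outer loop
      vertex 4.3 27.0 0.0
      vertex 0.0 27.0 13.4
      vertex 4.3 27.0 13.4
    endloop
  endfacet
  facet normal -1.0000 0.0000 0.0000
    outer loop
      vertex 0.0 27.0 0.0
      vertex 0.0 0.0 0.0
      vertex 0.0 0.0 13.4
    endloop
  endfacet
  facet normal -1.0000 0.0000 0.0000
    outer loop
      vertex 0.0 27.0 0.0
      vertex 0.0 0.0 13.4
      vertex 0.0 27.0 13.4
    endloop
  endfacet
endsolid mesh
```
; perimeter-only toolpath
G21 ; units = mm
G90 ; absolute positioning
G28 ; home
; layer 1
G0 Z2.7
G0 X0.0 Y0.0
G1 X13.1 Y0.0
G1 X13.1 Y4.1
G1 X4.3 Y4.1
G1 X4.3 Y27.0
G1 X0.0 Y27.0
G1 X0.0 Y0.0
; layer 2
G0 Z5.4
G0 X0.0 Y0.0
G1 X13.1 Y0.0
G1 X13.1 Y4.1
G1 X4.3 Y4.1
G1 X4.3 Y27.0
G1 X0.0 Y27.0
G1 X0.0 Y0.0
; layer 3
G0 Z8.0
G0 X0.0 Y0.0
G1 X13.1 Y0.0
G1 X13.1 Y4.1
G1 X4.3 Y4.1
G1 X4.3 Y27.0
G1 X0.0 Y27.0
G1 X0.0 Y0.0
; layer 4
G0 Z10.7
G0 X0.0 Y0.0
G1 X13.1 Y0.0
G1 X13.1 Y4.1
G1 X4.3 Y4.1
G1 X4.3 Y27.0
G1 X0.0 Y27.0
G1 X0.0 Y0.0
; layer 5
G0 Z13.4
G0 X0.0 Y0.0
G1 X13.1 Y0.0
G1 X13.1 Y4.1
G1 X4.3 Y4.1
G1 X4.3 Y27.0
G1 X0.0 Y27.0
G1 X0.0 Y0.0
M2 ; end

The solid is an L-shaped prism: outer 13.1 × 27 mm, arm thicknesses ≈ 4.1 mm (horizontal) and 4.3 mm (vertical), extruded 13.4 mm in z. Slicing at Δz = 2.7 mm — 5 equal slices spanning the solid's height, so layer i sits at z = i·h/5 — gives 5 non-empty perimeters. Each is a 6-segment closed polygon; G0 lifts to the layer z and rapids to the start vertex, then G1 traces the edges.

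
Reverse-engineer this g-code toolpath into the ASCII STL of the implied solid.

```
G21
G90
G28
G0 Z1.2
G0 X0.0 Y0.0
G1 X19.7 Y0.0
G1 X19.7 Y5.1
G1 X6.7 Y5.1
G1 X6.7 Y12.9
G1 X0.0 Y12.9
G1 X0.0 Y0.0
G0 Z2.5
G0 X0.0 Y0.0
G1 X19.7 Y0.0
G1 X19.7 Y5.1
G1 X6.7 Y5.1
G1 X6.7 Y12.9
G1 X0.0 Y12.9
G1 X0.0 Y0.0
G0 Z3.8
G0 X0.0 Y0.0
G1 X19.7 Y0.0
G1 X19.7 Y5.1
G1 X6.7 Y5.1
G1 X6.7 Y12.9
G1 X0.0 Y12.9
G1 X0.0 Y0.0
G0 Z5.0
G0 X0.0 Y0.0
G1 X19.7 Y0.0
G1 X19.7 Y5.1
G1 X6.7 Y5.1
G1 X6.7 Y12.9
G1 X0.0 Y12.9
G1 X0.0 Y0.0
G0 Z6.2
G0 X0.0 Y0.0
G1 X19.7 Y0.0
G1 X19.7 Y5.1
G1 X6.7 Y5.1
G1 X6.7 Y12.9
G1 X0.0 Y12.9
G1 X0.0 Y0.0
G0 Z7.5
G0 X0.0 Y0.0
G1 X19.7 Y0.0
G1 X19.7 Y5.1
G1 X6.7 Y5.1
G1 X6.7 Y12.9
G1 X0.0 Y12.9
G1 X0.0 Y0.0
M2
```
solid part
  facet normal 0.0000 0.0000 -1.0000
    outer loop
      vertex 19.7 5.1 0.0
      vertex 19.7 0.0 0.0
      vertex 0.0 0.0 0.0
    endloop
  endfacet
  facet normal 0.0000 0.0000 -1.0000
    outer loop
      vertex 6.7 5.1 0.0
      vertex 19.7 5.1 0.0
      vertex 0.0 0.0 0.0
    endloop
  endfacet
  facet normal 0.0000 0.0000 -1.0000
    outer loop
      vertex 6.7 12.9 0.0
      vertex 6.7 5.1 0.0
      vertex 0.0 0.0 0.0
    endloop
  endfacet
  facet normal 0.0000 0.0000 -1.0000
    outer loop
      vertex 0.0 12.9 0.0
      vertex 6.7 12.9 0.0
      vertex 0.0 0.0 0.0
    endloop
  endfacet
  facet normal 0.0000 0.0000 1.0000
    outer loop
      vertex 0.0 0.0 7.5
      vertex 19.7 0.0 7.5
      vertex 19.7 5.1 7.5
    endloop
  endfacet
  facet normal 0.0000 0.0000 1.0000
    outer loop
      vertex 0.0 0.0 7.5
      vertex 19.7 5.1 7.5
      vertex 6.7 5.1 7.5
    endloop
  endfacet
  facet normal 0.0000 0.0000 1.0000
    outer loop
      vertex 0.0 0.0 7.5
      vertex 6.7 5.1 7.5
      vertex 6.7 12.9 7.5
    endloop
  endfacet
  facet normal 0.0000 0.0000 1.0000
    outer loop
      vertex 0.0 0.0 7.5
      vertex 6.7 12.9 7.5
      vertex 0.0 12.9 7.5
    endloop
  endfacet
  facet normal 0.0000 -1.0000 0.0000
    outer loop
      vertex 0.0 0.0 0.0
      vertex 19.7 0.0 0.0
      vertex 19.7 0.0 7.5
    endloop
  endfacet
  facet normal 0.0000 -1.0000 0.0000
    outer loop
      vertex 0.0 0.0 0.0
      vertex 19.7 0.0 7.5
      vertex 0.0 0.0 7.5
    endloop
  endfacet
  facet normal 1.0000 0.0000 0.0000
    outer loop
      vertex 19.7 0.0 0.0
      vertex 19.7 5.1 0.0
      vertex 19.7 5.1 7.5
    endloop
  endfacet
  facet normal 1.0000 0.0000 0.0000
    outer loop
      vertex 19.7 0.0 0.0
      vertex 19.7 5.1 7.5
      vertex 19.7 0.0 7.5
    endloop
  endfacet
  facet normal 0.0000 1.0000 0.0000
    outer loop
      vertex 19.7 5.1 0.0
      vertex 6.7 5.1 0.0
      vertex 6.7 5.1 7.5
    endloop
  endfacet
  facet normal 0.0000 1.0000 0.0000
    outer loop
      vertex 19.7 5.1 0.0
      vertex 6.7 5.1 7.5
      vertex 19.7 5.1 7.5
    endloop
  endfacet
  facet normal 1.0000 0.0000 0.0000
    outer loop
      vertex 6.7 5.1 0.0
      vertex 6.7 12.9 0.0
      vertex 6.7 12.9 7.5
    endloop
  endfacet
  facet normal 1.0000 0.0000 0.0000
    outer loop
      vertex 6.7 5.1 0.0
      vertex 6.7 12.9 7.5
      vertex 6.7 5.1 7.5
    endloop
  endfacet
  facet normal 0.0000 1.0000 0.0000
    outer loop
      vertex 6.7 12.9 0.0
      vertex 0.0 12.9 0.0
      vertex 0.0 12.9 7.5
    endloop
  endfacet
  facet normal 0.0000 1.0000 0.0000
    outer loop
      vertex 6.7 12.9 0.0
      vertex 0.0 12.9 7.5
      vertex 6.7 12.9 7.5
    endloop
  endfacet
  facet normal -1.0000 0.0000 0.0000
    outer loop
      vertex 0.0 12.9 0.0
      vertex 0.0 0.0 0.0
      vertex 0.0 0.0 7.5
    endloop
  endfacet
  facet normal -1.0000 0.0000 0.0000
    outer loop
      vertex 0.0 12.9 0.0
      vertex 0.0 0.0 7.5
      vertex 0.0 12.9 7.5
    endloop
  endfacet
endsolid part

The G0 Z moves step by Δz≈1.2 mm. Every layer's G1 loop is the same polygon, so the solid is a straight extrusion of it from z=0 to z≈7.5. Closing with flat bottom and top caps and triangulating gives 20 facets — an L-shaped prism: outer 19.7 × 12.9 mm, arm thicknesses ≈ 5.1 mm (horizontal) and 6.7 mm (vertical), extruded 7.5 mm in z.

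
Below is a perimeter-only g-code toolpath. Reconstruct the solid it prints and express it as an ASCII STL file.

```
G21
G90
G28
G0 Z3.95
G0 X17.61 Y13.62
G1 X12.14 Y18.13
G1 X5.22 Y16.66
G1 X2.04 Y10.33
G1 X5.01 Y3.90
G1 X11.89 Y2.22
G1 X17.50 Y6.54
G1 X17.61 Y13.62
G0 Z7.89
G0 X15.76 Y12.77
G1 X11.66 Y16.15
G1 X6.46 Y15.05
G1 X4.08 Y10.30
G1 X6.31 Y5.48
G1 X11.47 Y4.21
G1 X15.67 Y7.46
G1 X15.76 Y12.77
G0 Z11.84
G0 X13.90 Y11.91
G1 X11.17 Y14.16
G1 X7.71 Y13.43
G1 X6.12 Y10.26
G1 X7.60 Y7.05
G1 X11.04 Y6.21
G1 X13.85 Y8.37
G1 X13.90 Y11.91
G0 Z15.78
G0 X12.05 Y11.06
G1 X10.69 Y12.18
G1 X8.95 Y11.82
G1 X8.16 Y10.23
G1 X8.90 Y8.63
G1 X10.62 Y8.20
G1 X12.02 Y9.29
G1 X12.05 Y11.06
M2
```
solid part
  facet normal 0.0000 0.0000 -1.0000
    outer loop
      vertex 3.97 18.28 0.00
      vertex 12.63 20.11 0.00
      vertex 19.46 14.48 0.00
    endloop
  endfacet
  facet normal 0.0000 0.0000 -1.0000
    outer loop
      vertex 0.00 10.36 0.00
      vertex 3.97 18.28 0.00
      vertex 19.46 14.48 0.00
    endloop
  endfacet
  facet normal 0.0000 0.0000 -1.0000
    outer loop
      vertex 3.71 2.33 0.00
      vertex 0.00 10.36 0.00
      vertex 19.46 14.48 0.00
    endloop
  endfacet
  facet normal 0.0000 0.0000 -1.0000
    outer loop
      vertex 12.31 0.22 0.00
      vertex 3.71 2.33 0.00
      vertex 19.46 14.48 0.00
    endloop
  endfacet
  facet normal 0.0000 0.0000 -1.0000
    outer loop
      vertex 19.32 5.63 0.00
      vertex 12.31 0.22 0.00
      vertex 19.46 14.48 0.00
    endloop
  endfacet
  facet normal 0.5766 0.6994 0.4223
    outer loop
      vertex 19.46 14.48 0.00
      vertex 12.63 20.11 0.00
      vertex 10.20 10.20 19.73
    endloop
  endfacet
  facet normal -0.1874 0.8868 0.4224
    outer loop
      vertex 12.63 20.11 0.00
      vertex 3.97 18.28 0.00
      vertex 10.20 10.20 19.73
    endloop
  endfacet
  facet normal -0.8104 0.4062 0.4222
    outer loop
      vertex 3.97 18.28 0.00
      vertex 0.00 10.36 0.00
      vertex 10.20 10.20 19.73
    endloop
  endfacet
  facet normal -0.8229 -0.3802 0.4223
    outer loop
      vertex 0.00 10.36 0.00
      vertex 3.71 2.33 0.00
      vertex 10.20 10.20 19.73
    endloop
  endfacet
  facet normal -0.2160 -0.8804 0.4222
    outer loop
      vertex 3.71 2.33 0.00
      vertex 12.31 0.22 0.00
      vertex 10.20 10.20 19.73
    endloop
  endfacet
  facet normal 0.5538 -0.7176 0.4222
    outer loop
      vertex 12.31 0.22 0.00
      vertex 19.32 5.63 0.00
      vertex 10.20 10.20 19.73
    endloop
  endfacet
  facet normal 0.9064 -0.0143 0.4223
    outer loop
      vertex 19.32 5.63 0.00
      vertex 19.46 14.48 0.00
      vertex 10.20 10.20 19.73
    endloop
  endfacet
endsolid part

The G0 Z moves step by Δz≈3.95 mm. The G1 loops shrink linearly with z, so the solid tapers from its base footprint up to z≈19.7. Closing with a flat bottom cap and the tapered top and triangulating gives 12 facets — a regular 7-sided pyramid, base circumscribed radius ≈ 10.2 mm, apex at z ≈ 19.7 mm.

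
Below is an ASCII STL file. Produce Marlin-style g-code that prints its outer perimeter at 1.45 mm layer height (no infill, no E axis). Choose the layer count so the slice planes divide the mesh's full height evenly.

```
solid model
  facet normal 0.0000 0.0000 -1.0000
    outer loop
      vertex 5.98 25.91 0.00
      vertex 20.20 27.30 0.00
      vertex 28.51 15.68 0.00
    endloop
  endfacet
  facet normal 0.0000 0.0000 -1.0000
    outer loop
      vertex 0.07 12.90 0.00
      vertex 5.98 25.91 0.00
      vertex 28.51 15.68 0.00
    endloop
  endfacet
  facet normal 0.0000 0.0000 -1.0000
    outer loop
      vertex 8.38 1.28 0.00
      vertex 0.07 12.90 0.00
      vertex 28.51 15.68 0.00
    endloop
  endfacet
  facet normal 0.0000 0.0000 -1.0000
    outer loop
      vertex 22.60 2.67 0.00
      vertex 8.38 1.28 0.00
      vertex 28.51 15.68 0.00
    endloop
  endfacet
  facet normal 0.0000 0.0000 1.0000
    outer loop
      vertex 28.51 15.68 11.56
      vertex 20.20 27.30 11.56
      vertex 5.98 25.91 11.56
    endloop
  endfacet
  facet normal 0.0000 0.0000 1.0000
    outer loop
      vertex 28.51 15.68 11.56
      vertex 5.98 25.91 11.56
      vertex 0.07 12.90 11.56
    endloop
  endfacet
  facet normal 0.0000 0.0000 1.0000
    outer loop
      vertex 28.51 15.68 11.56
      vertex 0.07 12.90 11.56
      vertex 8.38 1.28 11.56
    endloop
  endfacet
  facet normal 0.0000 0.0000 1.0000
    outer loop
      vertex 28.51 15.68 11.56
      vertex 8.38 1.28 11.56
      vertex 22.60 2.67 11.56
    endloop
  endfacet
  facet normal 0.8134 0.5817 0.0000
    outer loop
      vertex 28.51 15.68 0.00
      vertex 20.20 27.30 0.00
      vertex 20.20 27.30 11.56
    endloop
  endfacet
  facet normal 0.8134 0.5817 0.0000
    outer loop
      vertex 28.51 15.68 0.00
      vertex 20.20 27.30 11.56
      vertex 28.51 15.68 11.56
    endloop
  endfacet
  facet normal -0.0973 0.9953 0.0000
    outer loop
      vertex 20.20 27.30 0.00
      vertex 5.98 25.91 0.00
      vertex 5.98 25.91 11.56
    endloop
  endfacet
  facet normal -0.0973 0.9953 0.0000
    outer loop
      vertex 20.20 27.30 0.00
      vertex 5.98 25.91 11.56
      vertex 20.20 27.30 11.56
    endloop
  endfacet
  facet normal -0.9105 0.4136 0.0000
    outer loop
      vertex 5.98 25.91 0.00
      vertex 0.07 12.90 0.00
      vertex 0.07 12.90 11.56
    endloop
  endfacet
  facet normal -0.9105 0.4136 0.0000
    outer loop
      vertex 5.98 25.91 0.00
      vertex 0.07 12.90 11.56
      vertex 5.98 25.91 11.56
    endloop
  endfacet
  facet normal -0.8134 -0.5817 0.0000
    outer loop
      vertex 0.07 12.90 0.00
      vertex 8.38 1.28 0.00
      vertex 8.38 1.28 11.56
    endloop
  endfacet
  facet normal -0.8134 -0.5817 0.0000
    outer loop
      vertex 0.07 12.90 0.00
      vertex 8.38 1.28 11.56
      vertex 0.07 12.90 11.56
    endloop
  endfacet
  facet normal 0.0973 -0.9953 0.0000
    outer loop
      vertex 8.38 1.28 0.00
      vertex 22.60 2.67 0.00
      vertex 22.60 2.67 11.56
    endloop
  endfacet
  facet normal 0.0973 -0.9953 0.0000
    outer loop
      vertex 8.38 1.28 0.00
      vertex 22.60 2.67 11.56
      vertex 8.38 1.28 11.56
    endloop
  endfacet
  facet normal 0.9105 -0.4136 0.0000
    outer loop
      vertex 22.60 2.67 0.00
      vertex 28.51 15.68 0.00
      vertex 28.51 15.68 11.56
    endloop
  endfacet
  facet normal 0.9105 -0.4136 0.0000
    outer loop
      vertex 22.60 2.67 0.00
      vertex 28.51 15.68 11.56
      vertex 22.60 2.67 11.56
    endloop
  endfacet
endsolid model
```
; perimeter-only toolpath
G21 ; units = mm
G90 ; absolute positioning
G28 ; home
; layer 1
G0 Z1.45
G0 X28.51 Y15.68
G1 X20.20 Y27.30
G1 X5.98 Y25.91
G1 X0.07 Y12.90
G1 X8.38 Y1.28
G1 X22.60 Y2.67
G1 X28.51 Y15.68
; layer 2
G0 Z2.89
G0 X28.51 Y15.68
G1 X20.20 Y27.30
G1 X5.98 Y25.91
G1 X0.07 Y12.90
G1 X8.38 Y1.28
G1 X22.60 Y2.67
G1 X28.51 Y15.68
; layer 3
G0 Z4.33
G0 X28.51 Y15.68
G1 X20.20 Y27.30
G1 X5.98 Y25.91
G1 X0.07 Y12.90
G1 X8.38 Y1.28
G1 X22.60 Y2.67
G1 X28.51 Y15.68
; layer 4
G0 Z5.78
G0 X28.51 Y15.68
G1 X20.20 Y27.30
G1 X5.98 Y25.91
G1 X0.07 Y12.90
G1 X8.38 Y1.28
G1 X22.60 Y2.67
G1 X28.51 Y15.68
; layer 5
G0 Z7.23
G0 X28.51 Y15.68
G1 X20.20 Y27.30
G1 X5.98 Y25.91
G1 X0.07 Y12.90
G1 X8.38 Y1.28
G1 X22.60 Y2.67
G1 X28.51 Y15.68
; layer 6
G0 Z8.67
G0 X28.51 Y15.68
G1 X20.20 Y27.30
G1 X5.98 Y25.91
G1 X0.07 Y12.90
G1 X8.38 Y1.28
G1 X22.60 Y2.67
G1 X28.51 Y15.68
; layer 7
G0 Z10.12
G0 X28.51 Y15.68
G1 X20.20 Y27.30
G1 X5.98 Y25.91
G1 X0.07 Y12.90
G1 X8.38 Y1.28
G1 X22.60 Y2.67
G1 X28.51 Y15.68
; layer 8
G0 Z11.56
G0 X28.51 Y15.68
G1 X20.20 Y27.30
G1 X5.98 Y25.91
G1 X0.07 Y12.90
G1 X8.38 Y1.28
G1 X22.60 Y2.67
G1 X28.51 Y15.68
M2 ; end

The solid is a regular 6-sided prism (a cylinder approximated with 6 flat sides), circumscribed radius ≈ 14.3 mm, height ≈ 11.6 mm. Slicing at Δz = 1.45 mm — 8 equal slices spanning the solid's height, so layer i sits at z = i·h/8 — gives 8 non-empty perimeters. Each is a 6-segment closed polygon; G0 lifts to the layer z and rapids to the start vertex, then G1 traces the edges.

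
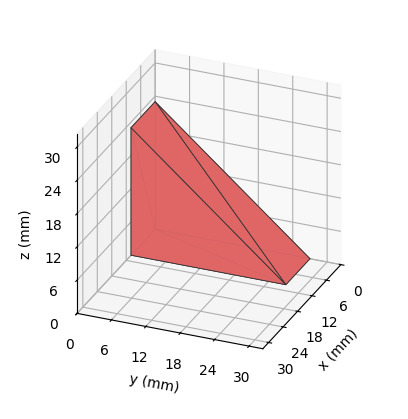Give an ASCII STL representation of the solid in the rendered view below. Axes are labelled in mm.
Reading the render: the shape is a wedge (ramp): 10 × 27 mm base, rising to 23 mm along the y=0 edge and sloping linearly to z=0 at y=27 (dimensions read to the nearest mm from the axis ticks). For the STL, each face is triangulated and given an outward normal.

solid part
  facet normal 0.0000 0.0000 -1.0000
    outer loop
      vertex 10.00 27.00 0.00
      vertex 10.00 0.00 0.00
      vertex 0.00 0.00 0.00
    endloop
  endfacet
  facet normal 0.0000 0.0000 -1.0000
    outer loop
      vertex 0.00 27.00 0.00
      vertex 10.00 27.00 0.00
      vertex 0.00 0.00 0.00
    endloop
  endfacet
  facet normal 0.0000 -1.0000 0.0000
    outer loop
      vertex 0.00 0.00 0.00
      vertex 10.00 0.00 0.00
      vertex 10.00 0.00 23.00
    endloop
  endfacet
  facet normal 0.0000 -1.0000 0.0000
    outer loop
      vertex 0.00 0.00 0.00
      vertex 10.00 0.00 23.00
      vertex 0.00 0.00 23.00
    endloop
  endfacet
  facet normal 0.0000 0.6485 0.7612
    outer loop
      vertex 0.00 0.00 23.00
      vertex 10.00 0.00 23.00
      vertex 10.00 27.00 0.00
    endloop
  endfacet
  facet normal 0.0000 0.6485 0.7612
    outer loop
      vertex 0.00 0.00 23.00
      vertex 10.00 27.00 0.00
      vertex 0.00 27.00 0.00
    endloop
  endfacet
  facet normal -1.0000 0.0000 0.0000
    outer loop
      vertex 0.00 0.00 23.00
      vertex 0.00 27.00 0.00
      vertex 0.00 0.00 0.00
    endloop
  endfacet
  facet normal 1.0000 0.0000 0.0000
    outer loop
      vertex 10.00 0.00 0.00
      vertex 10.00 27.00 0.00
      vertex 10.00 0.00 23.00
    endloop
  endfacet
endsolid part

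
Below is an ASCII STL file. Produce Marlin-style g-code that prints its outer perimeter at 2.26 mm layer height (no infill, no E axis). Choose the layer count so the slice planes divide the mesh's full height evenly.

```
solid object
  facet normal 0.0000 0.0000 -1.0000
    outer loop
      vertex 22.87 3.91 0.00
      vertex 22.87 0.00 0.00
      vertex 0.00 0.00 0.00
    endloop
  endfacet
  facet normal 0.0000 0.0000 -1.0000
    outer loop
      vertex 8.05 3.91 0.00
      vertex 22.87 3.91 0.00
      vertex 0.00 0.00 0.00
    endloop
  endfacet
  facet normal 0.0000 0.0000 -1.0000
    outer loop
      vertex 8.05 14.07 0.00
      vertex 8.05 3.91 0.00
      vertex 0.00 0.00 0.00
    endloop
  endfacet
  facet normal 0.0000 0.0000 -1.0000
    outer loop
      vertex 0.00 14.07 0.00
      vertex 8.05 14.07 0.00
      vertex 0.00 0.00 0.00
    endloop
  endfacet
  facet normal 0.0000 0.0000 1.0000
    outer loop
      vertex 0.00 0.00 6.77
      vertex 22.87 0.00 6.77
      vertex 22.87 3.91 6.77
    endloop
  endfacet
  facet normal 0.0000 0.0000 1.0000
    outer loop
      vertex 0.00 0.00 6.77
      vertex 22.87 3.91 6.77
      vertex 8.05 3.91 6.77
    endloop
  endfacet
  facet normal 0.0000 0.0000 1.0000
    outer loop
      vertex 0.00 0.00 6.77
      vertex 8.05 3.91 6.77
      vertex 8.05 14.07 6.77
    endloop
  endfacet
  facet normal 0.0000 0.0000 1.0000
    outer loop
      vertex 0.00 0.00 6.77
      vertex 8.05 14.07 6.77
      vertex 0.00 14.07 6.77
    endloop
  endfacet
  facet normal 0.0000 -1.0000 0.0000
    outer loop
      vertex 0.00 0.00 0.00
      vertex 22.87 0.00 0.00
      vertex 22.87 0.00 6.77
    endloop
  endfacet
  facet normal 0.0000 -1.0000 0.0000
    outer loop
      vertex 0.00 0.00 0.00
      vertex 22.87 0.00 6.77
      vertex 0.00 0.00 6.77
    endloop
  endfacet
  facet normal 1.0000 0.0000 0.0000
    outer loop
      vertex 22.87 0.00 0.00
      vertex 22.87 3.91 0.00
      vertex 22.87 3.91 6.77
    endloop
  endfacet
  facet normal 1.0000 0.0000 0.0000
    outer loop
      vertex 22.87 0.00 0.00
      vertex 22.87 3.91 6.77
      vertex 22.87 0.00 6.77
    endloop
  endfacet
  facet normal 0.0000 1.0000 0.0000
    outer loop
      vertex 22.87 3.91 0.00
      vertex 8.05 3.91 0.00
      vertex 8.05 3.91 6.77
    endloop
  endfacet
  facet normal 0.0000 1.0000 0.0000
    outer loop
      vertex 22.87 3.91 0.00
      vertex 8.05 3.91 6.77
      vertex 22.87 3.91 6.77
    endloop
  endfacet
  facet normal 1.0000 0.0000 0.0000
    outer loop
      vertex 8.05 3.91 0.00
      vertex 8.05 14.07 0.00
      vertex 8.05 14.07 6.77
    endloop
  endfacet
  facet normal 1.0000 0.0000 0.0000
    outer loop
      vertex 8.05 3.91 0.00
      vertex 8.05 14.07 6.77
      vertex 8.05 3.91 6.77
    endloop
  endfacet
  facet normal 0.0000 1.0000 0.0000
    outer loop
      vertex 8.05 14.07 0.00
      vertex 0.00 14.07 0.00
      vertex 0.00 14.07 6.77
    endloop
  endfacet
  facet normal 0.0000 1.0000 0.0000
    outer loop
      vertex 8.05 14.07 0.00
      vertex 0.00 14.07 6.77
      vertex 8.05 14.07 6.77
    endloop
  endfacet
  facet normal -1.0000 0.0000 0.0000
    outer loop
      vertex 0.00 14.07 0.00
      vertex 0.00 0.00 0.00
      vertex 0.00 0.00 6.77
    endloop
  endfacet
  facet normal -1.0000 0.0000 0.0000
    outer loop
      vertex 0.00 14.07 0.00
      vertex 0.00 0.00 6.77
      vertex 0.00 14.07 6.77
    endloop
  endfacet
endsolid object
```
; perimeter-only toolpath
G21 ; units = mm
G90 ; absolute positioning
G28 ; home
; layer 1
G0 Z2.26
G0 X0.00 Y0.00
G1 X22.87 Y0.00
G1 X22.87 Y3.91
G1 X8.05 Y3.91
G1 X8.05 Y14.07
G1 X0.00 Y14.07
G1 X0.00 Y0.00
; layer 2
G0 Z4.51
G0 X0.00 Y0.00
G1 X22.87 Y0.00
G1 X22.87 Y3.91
G1 X8.05 Y3.91
G1 X8.05 Y14.07
G1 X0.00 Y14.07
G1 X0.00 Y0.00
; layer 3
G0 Z6.77
G0 X0.00 Y0.00
G1 X22.87 Y0.00
G1 X22.87 Y3.91
G1 X8.05 Y3.91
G1 X8.05 Y14.07
G1 X0.00 Y14.07
G1 X0.00 Y0.00
M2 ; end

The solid is an L-shaped prism: outer 22.9 × 14.1 mm, arm thicknesses ≈ 3.91 mm (horizontal) and 8.05 mm (vertical), extruded 6.77 mm in z. Slicing at Δz = 2.26 mm — 3 equal slices spanning the solid's height, so layer i sits at z = i·h/3 — gives 3 non-empty perimeters. Each is a 6-segment closed polygon; G0 lifts to the layer z and rapids to the start vertex, then G1 traces the edges.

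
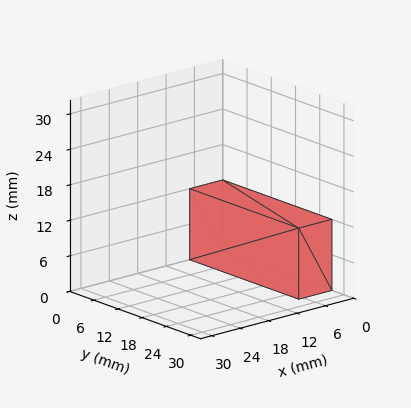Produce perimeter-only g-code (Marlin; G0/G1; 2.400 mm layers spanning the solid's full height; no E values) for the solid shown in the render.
Reading the render: the shape is a rectangular box, roughly 7 × 27 mm footprint and 12 mm tall (dimensions read to the nearest mm from the axis ticks). For the g-code, the solid's height is divided into equal slices at the stated Δz and each level perimeter traced with G1 moves after a G0 lift.

; perimeter-only toolpath
G21 ; units = mm
G90 ; absolute positioning
G28 ; home
; layer 1
G0 Z2.400
G0 X0.000 Y0.000
G1 X7.000 Y0.000
G1 X7.000 Y27.000
G1 X0.000 Y27.000
G1 X0.000 Y0.000
; layer 2
G0 Z4.800
G0 X0.000 Y0.000
G1 X7.000 Y0.000
G1 X7.000 Y27.000
G1 X0.000 Y27.000
G1 X0.000 Y0.000
; layer 3
G0 Z7.200
G0 X0.000 Y0.000
G1 X7.000 Y0.000
G1 X7.000 Y27.000
G1 X0.000 Y27.000
G1 X0.000 Y0.000
; layer 4
G0 Z9.600
G0 X0.000 Y0.000
G1 X7.000 Y0.000
G1 X7.000 Y27.000
G1 X0.000 Y27.000
G1 X0.000 Y0.000
; layer 5
G0 Z12.000
G0 X0.000 Y0.000
G1 X7.000 Y0.000
G1 X7.000 Y27.000
G1 X0.000 Y27.000
G1 X0.000 Y0.000
M2 ; end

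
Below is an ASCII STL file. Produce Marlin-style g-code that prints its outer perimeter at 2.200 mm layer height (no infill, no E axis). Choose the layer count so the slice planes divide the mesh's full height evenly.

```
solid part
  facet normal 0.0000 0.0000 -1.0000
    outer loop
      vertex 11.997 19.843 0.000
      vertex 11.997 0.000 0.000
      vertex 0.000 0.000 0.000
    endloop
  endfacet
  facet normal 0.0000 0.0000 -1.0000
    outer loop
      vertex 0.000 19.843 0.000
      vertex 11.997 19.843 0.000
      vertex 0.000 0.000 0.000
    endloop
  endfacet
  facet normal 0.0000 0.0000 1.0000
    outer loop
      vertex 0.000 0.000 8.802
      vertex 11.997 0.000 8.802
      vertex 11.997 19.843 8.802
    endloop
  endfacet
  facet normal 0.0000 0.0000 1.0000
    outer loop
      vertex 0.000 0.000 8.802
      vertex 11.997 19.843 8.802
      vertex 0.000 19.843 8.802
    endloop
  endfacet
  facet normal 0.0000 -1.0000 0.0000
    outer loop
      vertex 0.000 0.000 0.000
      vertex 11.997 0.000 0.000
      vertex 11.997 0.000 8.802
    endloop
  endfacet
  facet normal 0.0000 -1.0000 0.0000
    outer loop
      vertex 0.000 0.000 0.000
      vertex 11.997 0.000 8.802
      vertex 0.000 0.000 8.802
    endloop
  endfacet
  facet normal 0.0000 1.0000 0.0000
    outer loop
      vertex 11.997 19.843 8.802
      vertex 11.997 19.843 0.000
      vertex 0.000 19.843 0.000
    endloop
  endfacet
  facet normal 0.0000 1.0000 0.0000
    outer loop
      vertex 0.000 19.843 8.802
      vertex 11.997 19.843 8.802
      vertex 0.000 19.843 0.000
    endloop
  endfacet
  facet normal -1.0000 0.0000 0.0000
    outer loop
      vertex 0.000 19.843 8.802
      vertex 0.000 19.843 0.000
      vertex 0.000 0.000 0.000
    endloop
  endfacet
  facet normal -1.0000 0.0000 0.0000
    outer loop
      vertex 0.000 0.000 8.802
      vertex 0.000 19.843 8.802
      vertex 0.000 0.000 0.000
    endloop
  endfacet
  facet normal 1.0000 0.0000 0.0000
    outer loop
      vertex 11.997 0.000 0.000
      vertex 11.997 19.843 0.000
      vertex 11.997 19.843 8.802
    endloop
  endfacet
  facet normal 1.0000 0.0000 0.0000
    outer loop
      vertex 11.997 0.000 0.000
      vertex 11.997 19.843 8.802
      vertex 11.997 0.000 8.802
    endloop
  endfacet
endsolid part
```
; perimeter-only toolpath
G21 ; units = mm
G90 ; absolute positioning
G28 ; home
; layer 1
G0 Z2.200
G0 X0.000 Y0.000
G1 X11.997 Y0.000
G1 X11.997 Y19.843
G1 X0.000 Y19.843
G1 X0.000 Y0.000
; layer 2
G0 Z4.401
G0 X0.000 Y0.000
G1 X11.997 Y0.000
G1 X11.997 Y19.843
G1 X0.000 Y19.843
G1 X0.000 Y0.000
; layer 3
G0 Z6.601
G0 X0.000 Y0.000
G1 X11.997 Y0.000
G1 X11.997 Y19.843
G1 X0.000 Y19.843
G1 X0.000 Y0.000
; layer 4
G0 Z8.802
G0 X0.000 Y0.000
G1 X11.997 Y0.000
G1 X11.997 Y19.843
G1 X0.000 Y19.843
G1 X0.000 Y0.000
M2 ; end

The solid is a rectangular box, roughly 12 × 19.8 mm footprint and 8.8 mm tall. Slicing at Δz = 2.200 mm — 4 equal slices spanning the solid's height, so layer i sits at z = i·h/4 — gives 4 non-empty perimeters. Each is a 4-segment closed polygon; G0 lifts to the layer z and rapids to the start vertex, then G1 traces the edges.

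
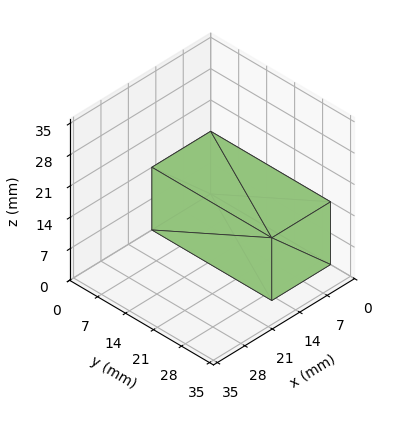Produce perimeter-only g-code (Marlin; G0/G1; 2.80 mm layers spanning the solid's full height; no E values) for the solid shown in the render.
Reading the render: the shape is a rectangular box, roughly 15 × 30 mm footprint and 14 mm tall (dimensions read to the nearest mm from the axis ticks). For the g-code, the solid's height is divided into equal slices at the stated Δz and each level perimeter traced with G1 moves after a G0 lift.

; perimeter-only toolpath
G21 ; units = mm
G90 ; absolute positioning
G28 ; home
; layer 1
G0 Z2.80
G0 X0.00 Y0.00
G1 X15.00 Y0.00
G1 X15.00 Y30.00
G1 X0.00 Y30.00
G1 X0.00 Y0.00
; layer 2
G0 Z5.60
G0 X0.00 Y0.00
G1 X15.00 Y0.00
G1 X15.00 Y30.00
G1 X0.00 Y30.00
G1 X0.00 Y0.00
; layer 3
G0 Z8.40
G0 X0.00 Y0.00
G1 X15.00 Y0.00
G1 X15.00 Y30.00
G1 X0.00 Y30.00
G1 X0.00 Y0.00
; layer 4
G0 Z11.20
G0 X0.00 Y0.00
G1 X15.00 Y0.00
G1 X15.00 Y30.00
G1 X0.00 Y30.00
G1 X0.00 Y0.00
; layer 5
G0 Z14.00
G0 X0.00 Y0.00
G1 X15.00 Y0.00
G1 X15.00 Y30.00
G1 X0.00 Y30.00
G1 X0.00 Y0.00
M2 ; end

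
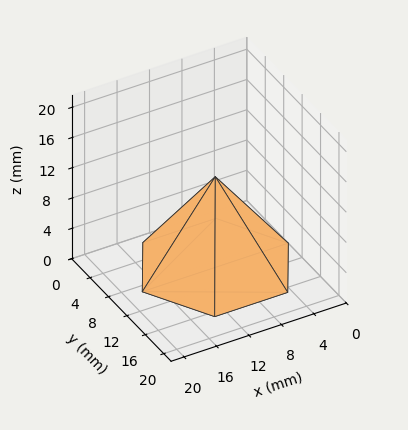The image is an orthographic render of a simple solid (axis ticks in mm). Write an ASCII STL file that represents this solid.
Reading the render: the shape is a regular 6-sided pyramid, base circumscribed radius ≈ 9 mm, apex at z ≈ 12 mm (dimensions read to the nearest mm from the axis ticks). For the STL, each face is triangulated and given an outward normal.

solid part
  facet normal 0.0000 0.0000 -1.0000
    outer loop
      vertex 4.5 16.8 0.0
      vertex 13.5 16.8 0.0
      vertex 18.0 9.0 0.0
    endloop
  endfacet
  facet normal 0.0000 0.0000 -1.0000
    outer loop
      vertex 0.0 9.0 0.0
      vertex 4.5 16.8 0.0
      vertex 18.0 9.0 0.0
    endloop
  endfacet
  facet normal 0.0000 0.0000 -1.0000
    outer loop
      vertex 4.5 1.2 0.0
      vertex 0.0 9.0 0.0
      vertex 18.0 9.0 0.0
    endloop
  endfacet
  facet normal 0.0000 0.0000 -1.0000
    outer loop
      vertex 13.5 1.2 0.0
      vertex 4.5 1.2 0.0
      vertex 18.0 9.0 0.0
    endloop
  endfacet
  facet normal 0.7264 0.4191 0.5448
    outer loop
      vertex 18.0 9.0 0.0
      vertex 13.5 16.8 0.0
      vertex 9.0 9.0 12.0
    endloop
  endfacet
  facet normal 0.0000 0.8384 0.5450
    outer loop
      vertex 13.5 16.8 0.0
      vertex 4.5 16.8 0.0
      vertex 9.0 9.0 12.0
    endloop
  endfacet
  facet normal -0.7264 0.4191 0.5448
    outer loop
      vertex 4.5 16.8 0.0
      vertex 0.0 9.0 0.0
      vertex 9.0 9.0 12.0
    endloop
  endfacet
  facet normal -0.7264 -0.4191 0.5448
    outer loop
      vertex 0.0 9.0 0.0
      vertex 4.5 1.2 0.0
      vertex 9.0 9.0 12.0
    endloop
  endfacet
  facet normal 0.0000 -0.8384 0.5450
    outer loop
      vertex 4.5 1.2 0.0
      vertex 13.5 1.2 0.0
      vertex 9.0 9.0 12.0
    endloop
  endfacet
  facet normal 0.7264 -0.4191 0.5448
    outer loop
      vertex 13.5 1.2 0.0
      vertex 18.0 9.0 0.0
      vertex 9.0 9.0 12.0
    endloop
  endfacet
endsolid part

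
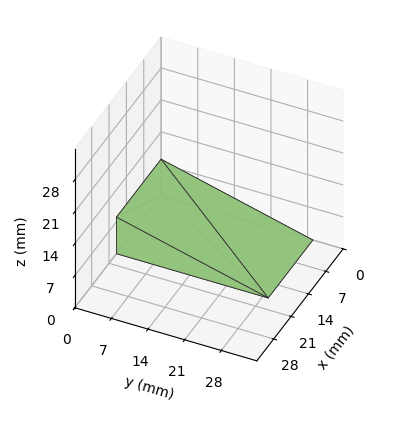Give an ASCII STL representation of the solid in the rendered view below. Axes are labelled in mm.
Reading the render: the shape is a wedge (ramp): 18 × 29 mm base, rising to 8 mm along the y=0 edge and sloping linearly to z=0 at y=29 (dimensions read to the nearest mm from the axis ticks). For the STL, each face is triangulated and given an outward normal.

solid part
  facet normal 0.0000 0.0000 -1.0000
    outer loop
      vertex 18.00 29.00 0.00
      vertex 18.00 0.00 0.00
      vertex 0.00 0.00 0.00
    endloop
  endfacet
  facet normal 0.0000 0.0000 -1.0000
    outer loop
      vertex 0.00 29.00 0.00
      vertex 18.00 29.00 0.00
      vertex 0.00 0.00 0.00
    endloop
  endfacet
  facet normal 0.0000 -1.0000 0.0000
    outer loop
      vertex 0.00 0.00 0.00
      vertex 18.00 0.00 0.00
      vertex 18.00 0.00 8.00
    endloop
  endfacet
  facet normal 0.0000 -1.0000 0.0000
    outer loop
      vertex 0.00 0.00 0.00
      vertex 18.00 0.00 8.00
      vertex 0.00 0.00 8.00
    endloop
  endfacet
  facet normal 0.0000 0.2659 0.9640
    outer loop
      vertex 0.00 0.00 8.00
      vertex 18.00 0.00 8.00
      vertex 18.00 29.00 0.00
    endloop
  endfacet
  facet normal 0.0000 0.2659 0.9640
    outer loop
      vertex 0.00 0.00 8.00
      vertex 18.00 29.00 0.00
      vertex 0.00 29.00 0.00
    endloop
  endfacet
  facet normal -1.0000 0.0000 0.0000
    outer loop
      vertex 0.00 0.00 8.00
      vertex 0.00 29.00 0.00
      vertex 0.00 0.00 0.00
    endloop
  endfacet
  facet normal 1.0000 0.0000 0.0000
    outer loop
      vertex 18.00 0.00 0.00
      vertex 18.00 29.00 0.00
      vertex 18.00 0.00 8.00
    endloop
  endfacet
endsolid part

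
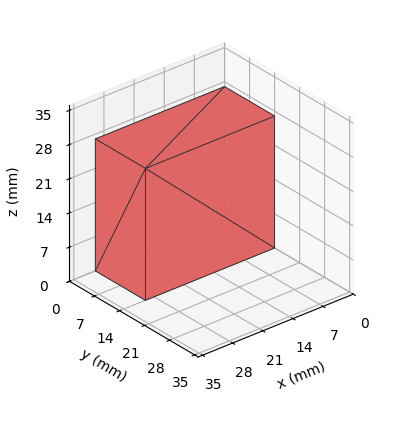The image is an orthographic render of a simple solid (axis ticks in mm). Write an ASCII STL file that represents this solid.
Reading the render: the shape is a rectangular box, roughly 30 × 14 mm footprint and 27 mm tall (dimensions read to the nearest mm from the axis ticks). For the STL, each face is triangulated and given an outward normal.

solid part
  facet normal 0.0000 0.0000 -1.0000
    outer loop
      vertex 30.000 14.000 0.000
      vertex 30.000 0.000 0.000
      vertex 0.000 0.000 0.000
    endloop
  endfacet
  facet normal 0.0000 0.0000 -1.0000
    outer loop
      vertex 0.000 14.000 0.000
      vertex 30.000 14.000 0.000
      vertex 0.000 0.000 0.000
    endloop
  endfacet
  facet normal 0.0000 0.0000 1.0000
    outer loop
      vertex 0.000 0.000 27.000
      vertex 30.000 0.000 27.000
      vertex 30.000 14.000 27.000
    endloop
  endfacet
  facet normal 0.0000 0.0000 1.0000
    outer loop
      vertex 0.000 0.000 27.000
      vertex 30.000 14.000 27.000
      vertex 0.000 14.000 27.000
    endloop
  endfacet
  facet normal 0.0000 -1.0000 0.0000
    outer loop
      vertex 0.000 0.000 0.000
      vertex 30.000 0.000 0.000
      vertex 30.000 0.000 27.000
    endloop
  endfacet
  facet normal 0.0000 -1.0000 0.0000
    outer loop
      vertex 0.000 0.000 0.000
      vertex 30.000 0.000 27.000
      vertex 0.000 0.000 27.000
    endloop
  endfacet
  facet normal 0.0000 1.0000 0.0000
    outer loop
      vertex 30.000 14.000 27.000
      vertex 30.000 14.000 0.000
      vertex 0.000 14.000 0.000
    endloop
  endfacet
  facet normal 0.0000 1.0000 0.0000
    outer loop
      vertex 0.000 14.000 27.000
      vertex 30.000 14.000 27.000
      vertex 0.000 14.000 0.000
    endloop
  endfacet
  facet normal -1.0000 0.0000 0.0000
    outer loop
      vertex 0.000 14.000 27.000
      vertex 0.000 14.000 0.000
      vertex 0.000 0.000 0.000
    endloop
  endfacet
  facet normal -1.0000 0.0000 0.0000
    outer loop
      vertex 0.000 0.000 27.000
      vertex 0.000 14.000 27.000
      vertex 0.000 0.000 0.000
    endloop
  endfacet
  facet normal 1.0000 0.0000 0.0000
    outer loop
      vertex 30.000 0.000 0.000
      vertex 30.000 14.000 0.000
      vertex 30.000 14.000 27.000
    endloop
  endfacet
  facet normal 1.0000 0.0000 0.0000
    outer loop
      vertex 30.000 0.000 0.000
      vertex 30.000 14.000 27.000
      vertex 30.000 0.000 27.000
    endloop
  endfacet
endsolid part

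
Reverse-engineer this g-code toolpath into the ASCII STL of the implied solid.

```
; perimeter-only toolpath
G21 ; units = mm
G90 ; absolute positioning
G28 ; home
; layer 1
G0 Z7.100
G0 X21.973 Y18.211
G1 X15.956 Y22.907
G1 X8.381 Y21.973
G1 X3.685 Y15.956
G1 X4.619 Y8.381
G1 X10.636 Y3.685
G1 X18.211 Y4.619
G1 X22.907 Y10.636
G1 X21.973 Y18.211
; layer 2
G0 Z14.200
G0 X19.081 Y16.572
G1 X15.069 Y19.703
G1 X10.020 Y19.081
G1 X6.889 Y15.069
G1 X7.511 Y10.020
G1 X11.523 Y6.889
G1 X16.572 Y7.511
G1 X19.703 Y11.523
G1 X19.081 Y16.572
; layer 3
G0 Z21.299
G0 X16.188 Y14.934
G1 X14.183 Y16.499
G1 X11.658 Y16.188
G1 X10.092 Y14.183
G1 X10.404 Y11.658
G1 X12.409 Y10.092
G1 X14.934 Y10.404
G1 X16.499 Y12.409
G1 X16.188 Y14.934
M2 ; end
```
solid part
  facet normal 0.0000 0.0000 -1.0000
    outer loop
      vertex 6.743 24.865 0.000
      vertex 16.843 26.110 0.000
      vertex 24.865 19.849 0.000
    endloop
  endfacet
  facet normal 0.0000 0.0000 -1.0000
    outer loop
      vertex 0.482 16.843 0.000
      vertex 6.743 24.865 0.000
      vertex 24.865 19.849 0.000
    endloop
  endfacet
  facet normal 0.0000 0.0000 -1.0000
    outer loop
      vertex 1.727 6.743 0.000
      vertex 0.482 16.843 0.000
      vertex 24.865 19.849 0.000
    endloop
  endfacet
  facet normal 0.0000 0.0000 -1.0000
    outer loop
      vertex 9.749 0.482 0.000
      vertex 1.727 6.743 0.000
      vertex 24.865 19.849 0.000
    endloop
  endfacet
  facet normal 0.0000 0.0000 -1.0000
    outer loop
      vertex 19.849 1.727 0.000
      vertex 9.749 0.482 0.000
      vertex 24.865 19.849 0.000
    endloop
  endfacet
  facet normal 0.0000 0.0000 -1.0000
    outer loop
      vertex 26.110 9.749 0.000
      vertex 19.849 1.727 0.000
      vertex 24.865 19.849 0.000
    endloop
  endfacet
  facet normal 0.5647 0.7235 0.3970
    outer loop
      vertex 24.865 19.849 0.000
      vertex 16.843 26.110 0.000
      vertex 13.296 13.296 28.399
    endloop
  endfacet
  facet normal -0.1123 0.9109 0.3970
    outer loop
      vertex 16.843 26.110 0.000
      vertex 6.743 24.865 0.000
      vertex 13.296 13.296 28.399
    endloop
  endfacet
  facet normal -0.7235 0.5647 0.3970
    outer loop
      vertex 6.743 24.865 0.000
      vertex 0.482 16.843 0.000
      vertex 13.296 13.296 28.399
    endloop
  endfacet
  facet normal -0.9109 -0.1123 0.3970
    outer loop
      vertex 0.482 16.843 0.000
      vertex 1.727 6.743 0.000
      vertex 13.296 13.296 28.399
    endloop
  endfacet
  facet normal -0.5647 -0.7235 0.3970
    outer loop
      vertex 1.727 6.743 0.000
      vertex 9.749 0.482 0.000
      vertex 13.296 13.296 28.399
    endloop
  endfacet
  facet normal 0.1123 -0.9109 0.3970
    outer loop
      vertex 9.749 0.482 0.000
      vertex 19.849 1.727 0.000
      vertex 13.296 13.296 28.399
    endloop
  endfacet
  facet normal 0.7235 -0.5647 0.3970
    outer loop
      vertex 19.849 1.727 0.000
      vertex 26.110 9.749 0.000
      vertex 13.296 13.296 28.399
    endloop
  endfacet
  facet normal 0.9109 0.1123 0.3970
    outer loop
      vertex 26.110 9.749 0.000
      vertex 24.865 19.849 0.000
      vertex 13.296 13.296 28.399
    endloop
  endfacet
endsolid part

The G0 Z moves step by Δz≈7.100 mm. The G1 loops shrink linearly with z, so the solid tapers from its base footprint up to z≈28.4. Closing with a flat bottom cap and the tapered top and triangulating gives 14 facets — a regular 8-sided pyramid, base circumscribed radius ≈ 13.3 mm, apex at z ≈ 28.4 mm.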